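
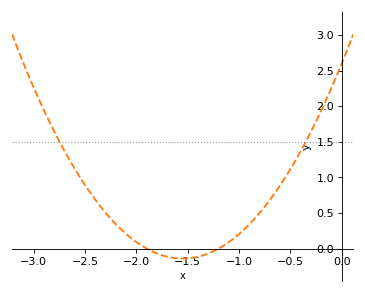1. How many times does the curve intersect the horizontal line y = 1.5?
2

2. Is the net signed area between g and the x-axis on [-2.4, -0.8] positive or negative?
positive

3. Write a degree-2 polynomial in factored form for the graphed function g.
y = 1.14(x + 1.9)(x + 1.2)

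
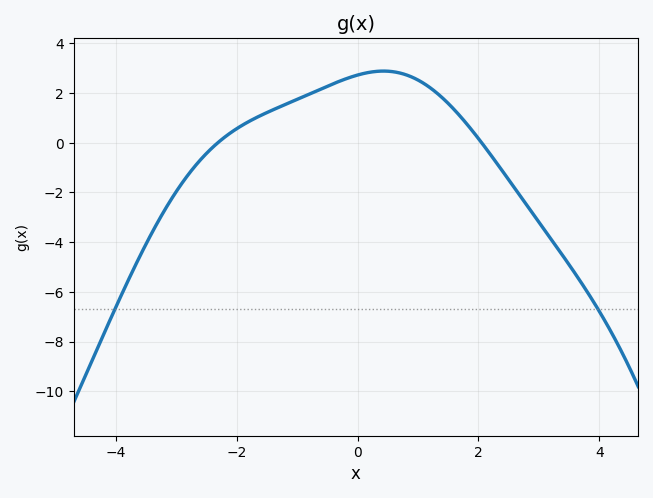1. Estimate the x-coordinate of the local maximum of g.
0.4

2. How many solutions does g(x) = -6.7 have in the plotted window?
2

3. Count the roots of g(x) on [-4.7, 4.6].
2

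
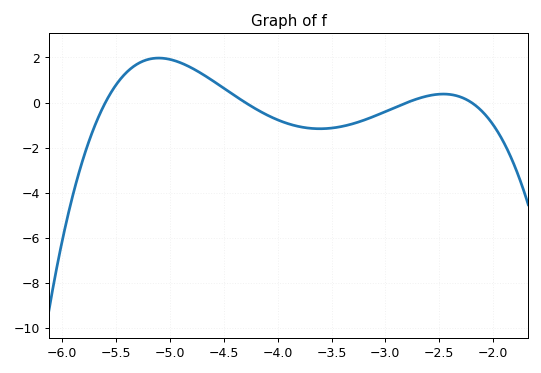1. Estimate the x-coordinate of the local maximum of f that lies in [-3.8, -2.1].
-2.5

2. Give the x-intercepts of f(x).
-5.6, -4.3, -2.8, -2.2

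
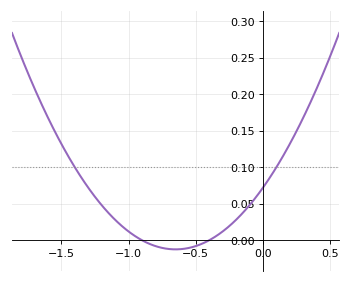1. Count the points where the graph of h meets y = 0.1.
2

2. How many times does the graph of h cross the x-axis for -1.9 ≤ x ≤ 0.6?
2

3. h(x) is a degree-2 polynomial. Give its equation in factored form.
y = 0.2(x + 0.9)(x + 0.4)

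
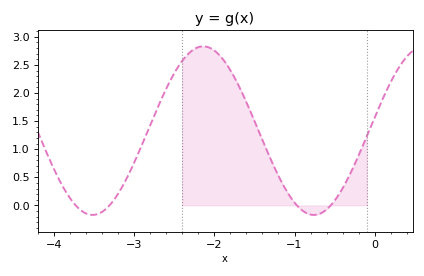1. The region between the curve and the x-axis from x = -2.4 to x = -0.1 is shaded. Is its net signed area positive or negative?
positive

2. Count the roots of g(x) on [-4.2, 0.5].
4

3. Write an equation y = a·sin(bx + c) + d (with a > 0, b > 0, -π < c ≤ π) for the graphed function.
y = 1.5sin(2.28x + 0.162) + 1.33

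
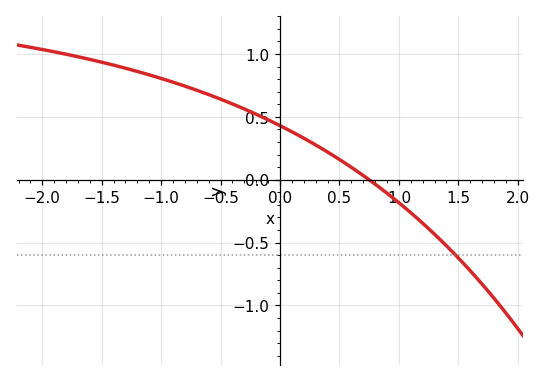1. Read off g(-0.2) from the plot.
0.5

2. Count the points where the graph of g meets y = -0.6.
1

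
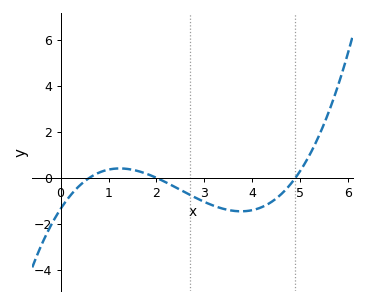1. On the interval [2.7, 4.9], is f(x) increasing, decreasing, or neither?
neither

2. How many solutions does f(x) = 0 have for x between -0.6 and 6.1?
3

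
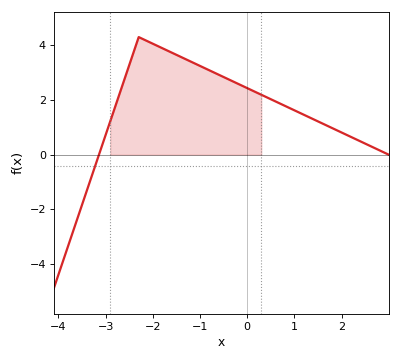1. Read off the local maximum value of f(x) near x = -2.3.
4.3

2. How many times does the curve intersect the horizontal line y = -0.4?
1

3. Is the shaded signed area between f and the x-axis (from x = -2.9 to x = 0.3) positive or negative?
positive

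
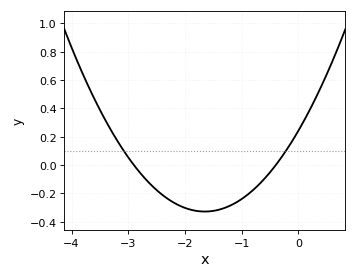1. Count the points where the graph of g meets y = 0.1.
2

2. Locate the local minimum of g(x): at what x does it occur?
-1.6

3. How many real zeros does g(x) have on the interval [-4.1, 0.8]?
2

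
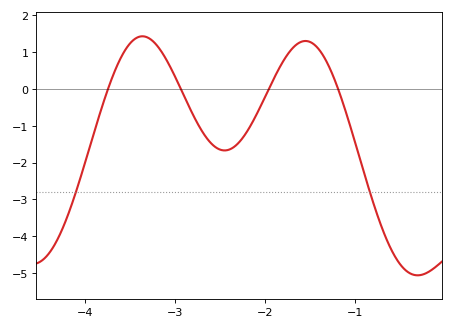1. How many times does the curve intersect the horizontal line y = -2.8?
2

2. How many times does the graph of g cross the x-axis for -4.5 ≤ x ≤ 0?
4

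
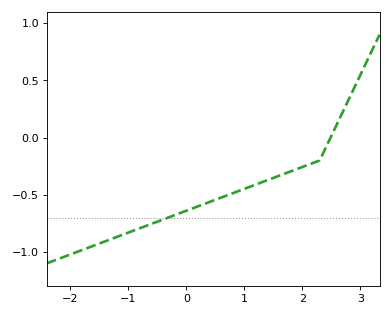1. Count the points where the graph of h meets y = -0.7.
1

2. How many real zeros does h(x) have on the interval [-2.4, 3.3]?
1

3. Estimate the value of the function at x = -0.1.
-0.65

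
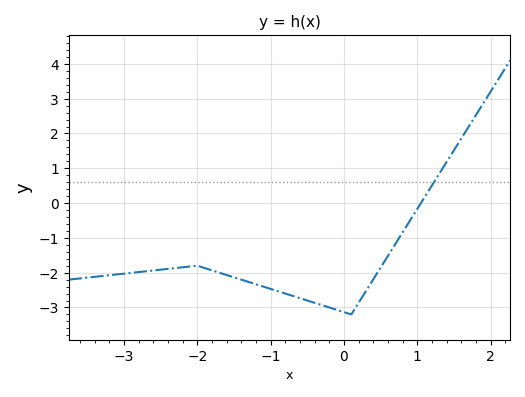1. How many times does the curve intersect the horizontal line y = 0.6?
1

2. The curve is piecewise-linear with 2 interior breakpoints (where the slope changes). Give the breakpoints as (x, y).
(-2, -1.8); (0.1, -3.2)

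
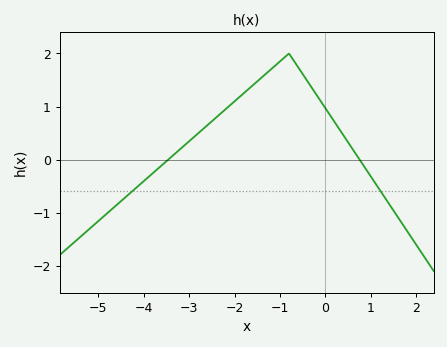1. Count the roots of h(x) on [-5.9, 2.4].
2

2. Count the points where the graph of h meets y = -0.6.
2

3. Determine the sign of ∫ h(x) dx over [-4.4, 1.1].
positive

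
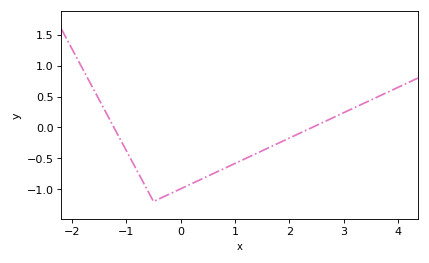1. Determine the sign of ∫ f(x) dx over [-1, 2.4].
negative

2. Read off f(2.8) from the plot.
0.15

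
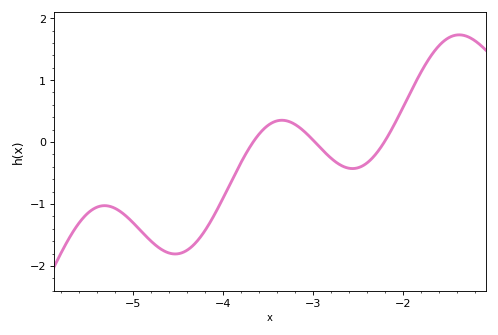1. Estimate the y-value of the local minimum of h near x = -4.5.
-1.81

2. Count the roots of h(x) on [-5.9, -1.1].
3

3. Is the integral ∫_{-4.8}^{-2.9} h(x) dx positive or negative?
negative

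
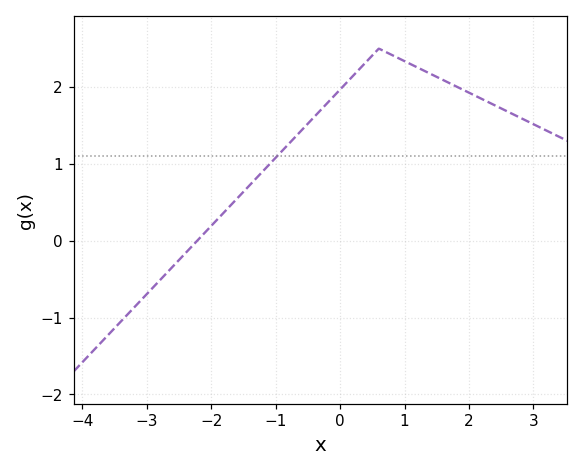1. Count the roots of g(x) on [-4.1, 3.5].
1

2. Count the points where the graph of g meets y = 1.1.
1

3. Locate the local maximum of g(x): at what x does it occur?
0.6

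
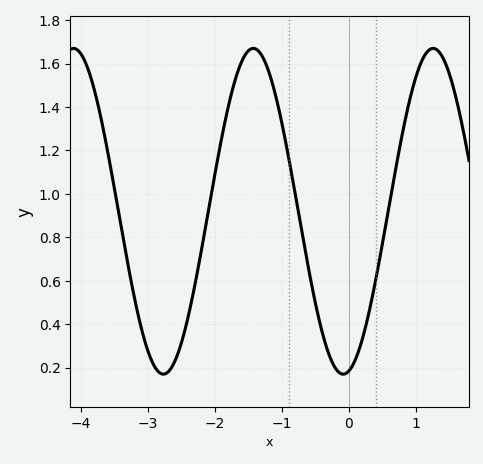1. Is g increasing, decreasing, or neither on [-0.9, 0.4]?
neither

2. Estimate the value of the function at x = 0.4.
0.604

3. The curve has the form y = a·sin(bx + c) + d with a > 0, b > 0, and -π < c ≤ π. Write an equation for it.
y = 0.75sin(2.34x - 1.37) + 0.92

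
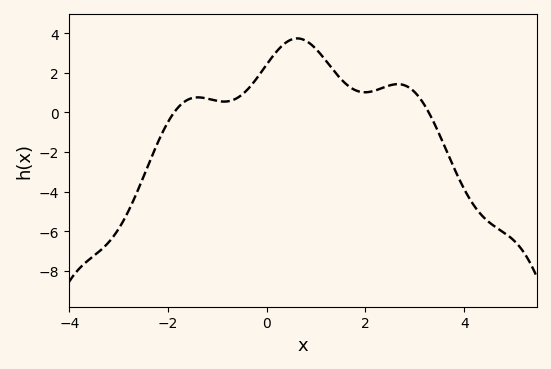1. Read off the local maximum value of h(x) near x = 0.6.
3.8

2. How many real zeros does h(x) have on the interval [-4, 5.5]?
2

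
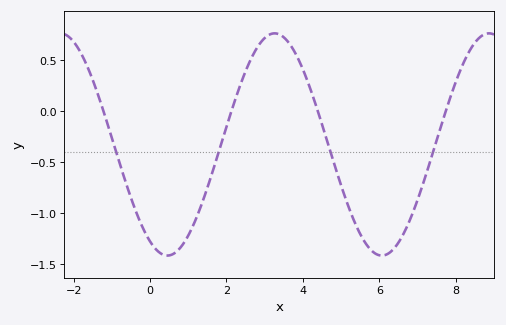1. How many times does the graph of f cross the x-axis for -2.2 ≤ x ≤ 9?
4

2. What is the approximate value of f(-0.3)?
-1.05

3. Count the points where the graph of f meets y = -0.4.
4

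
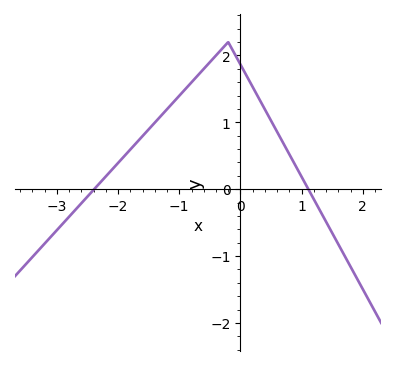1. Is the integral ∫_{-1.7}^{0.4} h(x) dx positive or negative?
positive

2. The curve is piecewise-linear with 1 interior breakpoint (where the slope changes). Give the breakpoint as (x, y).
(-0.2, 2.2)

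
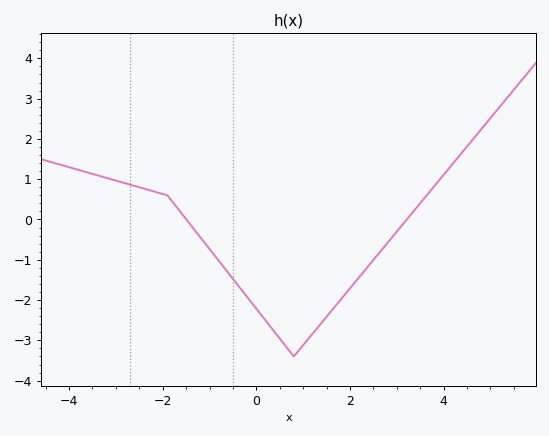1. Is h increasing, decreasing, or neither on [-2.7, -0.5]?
decreasing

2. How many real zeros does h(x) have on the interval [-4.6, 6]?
2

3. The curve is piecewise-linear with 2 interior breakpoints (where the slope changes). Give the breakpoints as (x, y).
(-1.9, 0.6); (0.8, -3.4)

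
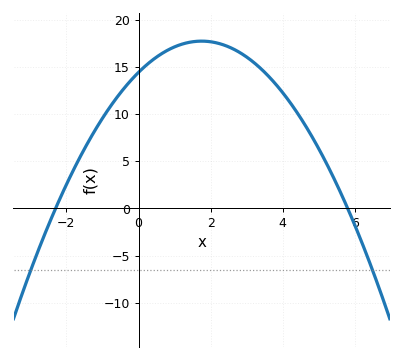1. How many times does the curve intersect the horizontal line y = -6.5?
2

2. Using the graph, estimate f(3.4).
14.8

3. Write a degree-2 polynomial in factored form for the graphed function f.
y = -1.08(x + 2.3)(x - 5.8)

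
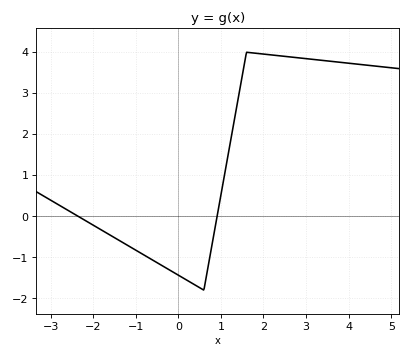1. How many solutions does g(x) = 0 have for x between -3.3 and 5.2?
2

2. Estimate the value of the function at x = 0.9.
-0.1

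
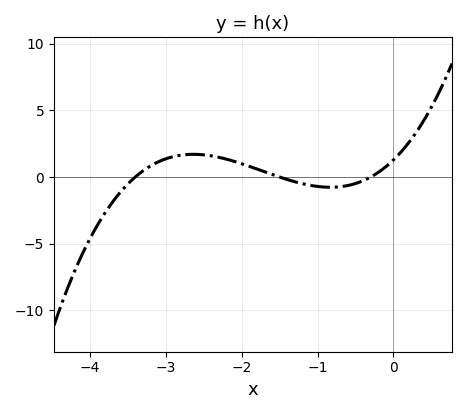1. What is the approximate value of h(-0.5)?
-0.5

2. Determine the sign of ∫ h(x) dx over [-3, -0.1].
positive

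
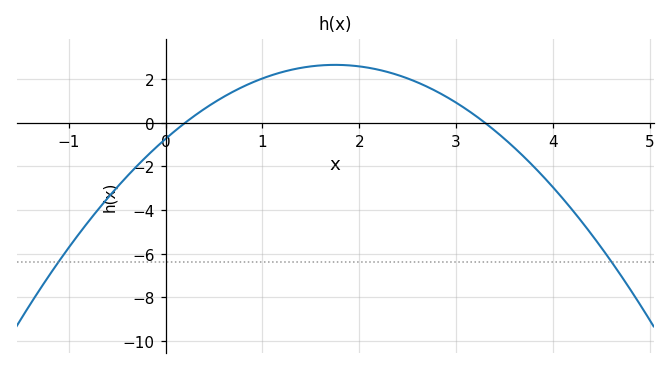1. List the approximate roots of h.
0.2, 3.3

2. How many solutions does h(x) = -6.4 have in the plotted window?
2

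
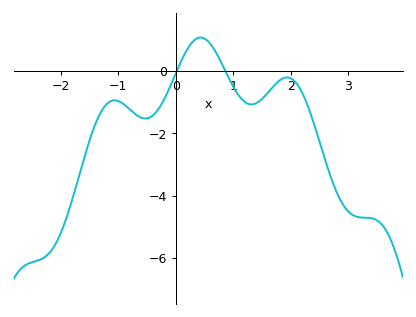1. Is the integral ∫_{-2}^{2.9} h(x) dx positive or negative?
negative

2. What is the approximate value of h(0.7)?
0.595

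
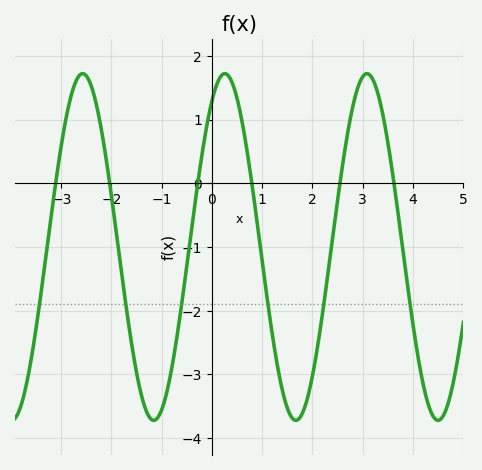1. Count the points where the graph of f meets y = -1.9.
6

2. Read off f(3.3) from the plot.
1.42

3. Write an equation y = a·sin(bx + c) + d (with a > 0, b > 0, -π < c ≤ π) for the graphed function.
y = 2.72sin(2.22x + 1) - 1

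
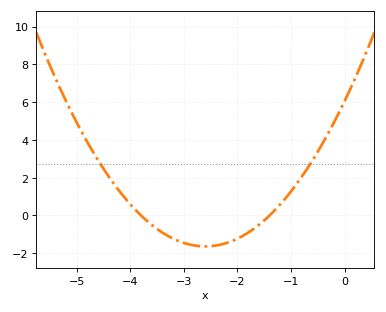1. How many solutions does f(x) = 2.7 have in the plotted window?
2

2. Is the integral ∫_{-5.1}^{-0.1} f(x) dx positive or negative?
positive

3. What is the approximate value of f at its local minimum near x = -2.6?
-1.64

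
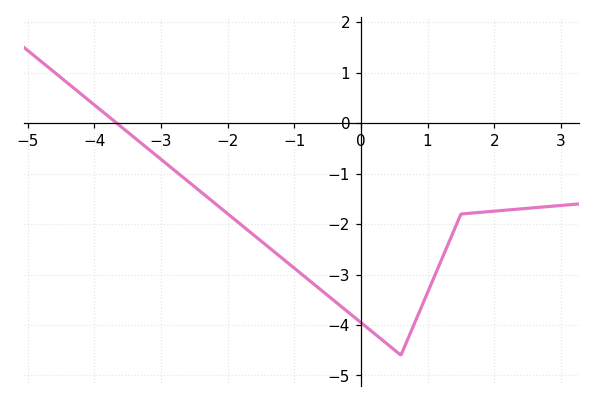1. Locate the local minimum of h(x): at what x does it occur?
0.6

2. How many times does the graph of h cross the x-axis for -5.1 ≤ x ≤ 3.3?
1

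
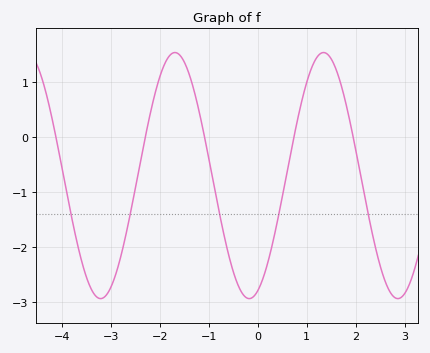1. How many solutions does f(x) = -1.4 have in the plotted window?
5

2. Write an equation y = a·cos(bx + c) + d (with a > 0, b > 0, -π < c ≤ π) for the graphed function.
y = 2.23cos(2.1x - 2.8) - 0.7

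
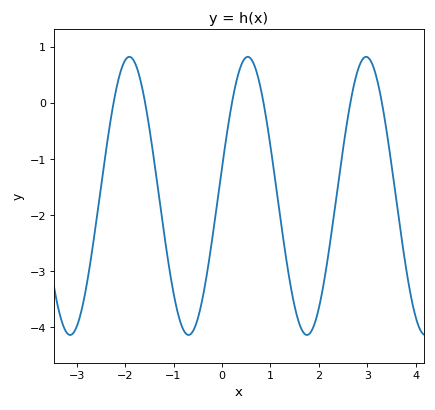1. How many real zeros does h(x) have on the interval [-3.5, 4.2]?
6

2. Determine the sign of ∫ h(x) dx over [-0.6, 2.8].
negative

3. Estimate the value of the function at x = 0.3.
0.4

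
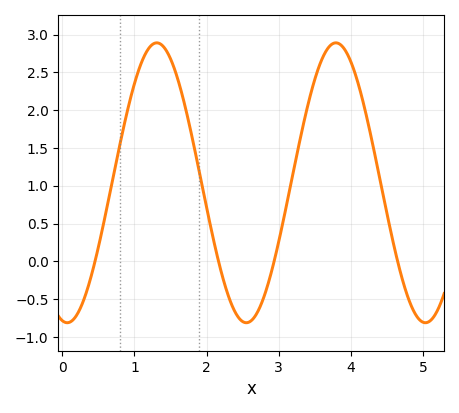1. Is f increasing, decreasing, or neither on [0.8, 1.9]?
neither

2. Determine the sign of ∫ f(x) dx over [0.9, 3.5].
positive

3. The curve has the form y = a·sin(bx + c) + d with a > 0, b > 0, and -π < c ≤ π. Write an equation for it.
y = 1.85sin(2.5x - 1.7) + 1.04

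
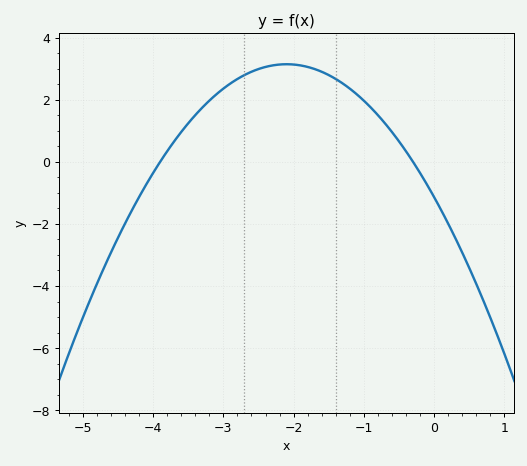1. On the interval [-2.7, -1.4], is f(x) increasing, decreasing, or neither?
neither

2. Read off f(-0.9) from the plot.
1.75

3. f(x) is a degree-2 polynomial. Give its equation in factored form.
y = -0.97(x + 3.9)(x + 0.3)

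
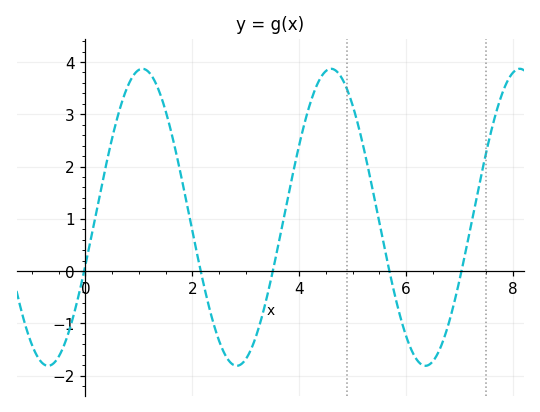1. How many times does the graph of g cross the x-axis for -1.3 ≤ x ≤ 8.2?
5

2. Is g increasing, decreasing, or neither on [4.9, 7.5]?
neither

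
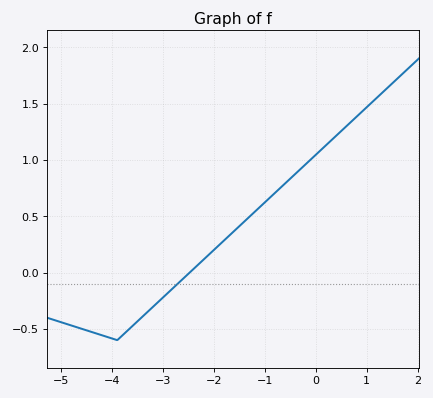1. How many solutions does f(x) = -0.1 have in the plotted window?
1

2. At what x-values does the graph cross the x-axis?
-2.5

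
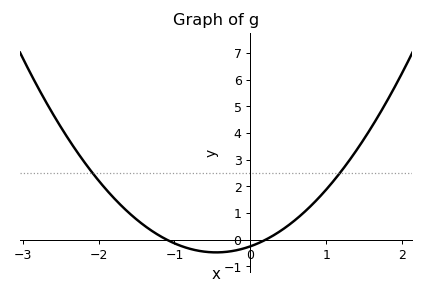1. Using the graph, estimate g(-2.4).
3.79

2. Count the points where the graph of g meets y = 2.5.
2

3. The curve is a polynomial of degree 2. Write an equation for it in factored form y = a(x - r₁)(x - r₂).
y = 1.12(x + 1.1)(x - 0.2)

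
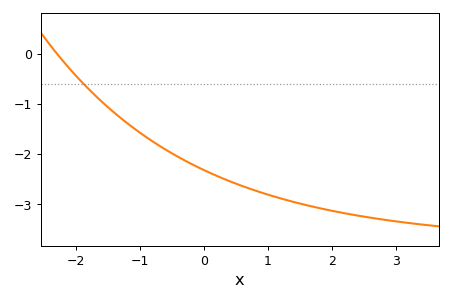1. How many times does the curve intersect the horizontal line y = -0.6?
1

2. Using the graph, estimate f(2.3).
-3.21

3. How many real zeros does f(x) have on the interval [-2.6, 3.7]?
1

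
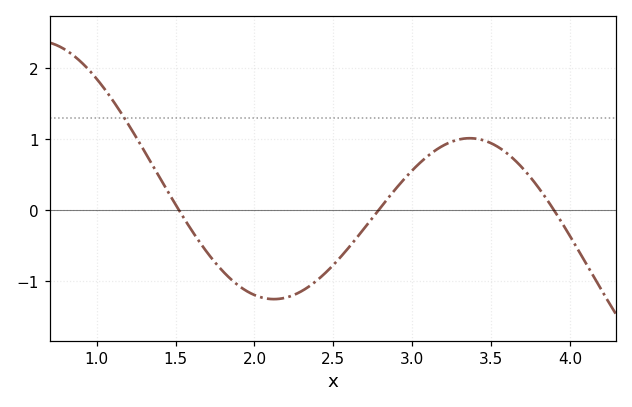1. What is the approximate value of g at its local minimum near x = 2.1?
-1.26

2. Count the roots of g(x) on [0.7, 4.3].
3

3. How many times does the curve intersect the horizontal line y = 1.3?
1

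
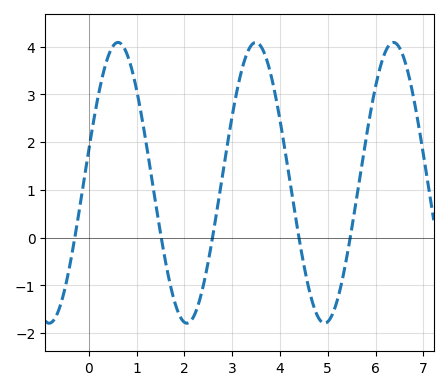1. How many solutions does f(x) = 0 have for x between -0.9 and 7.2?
5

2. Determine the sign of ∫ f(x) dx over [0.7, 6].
positive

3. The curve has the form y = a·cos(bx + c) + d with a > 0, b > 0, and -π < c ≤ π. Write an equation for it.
y = 2.94cos(2.2x - 1.3) + 1.15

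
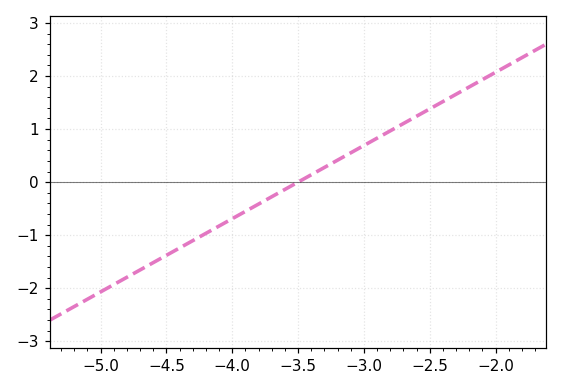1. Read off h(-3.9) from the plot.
-0.552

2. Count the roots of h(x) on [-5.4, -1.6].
1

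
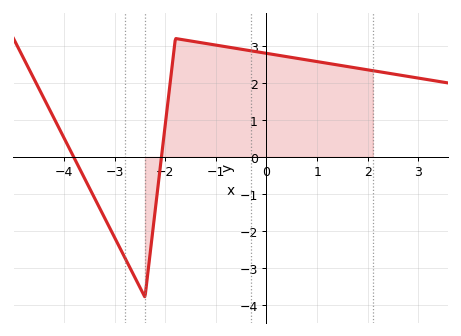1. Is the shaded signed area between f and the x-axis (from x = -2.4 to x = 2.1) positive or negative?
positive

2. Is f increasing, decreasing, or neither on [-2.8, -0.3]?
neither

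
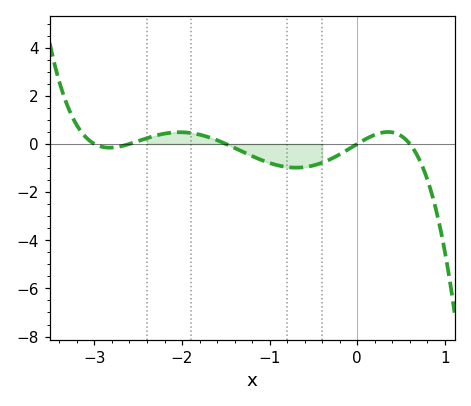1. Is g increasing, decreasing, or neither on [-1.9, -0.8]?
decreasing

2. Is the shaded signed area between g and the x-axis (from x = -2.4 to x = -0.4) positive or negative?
negative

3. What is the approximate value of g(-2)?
0.484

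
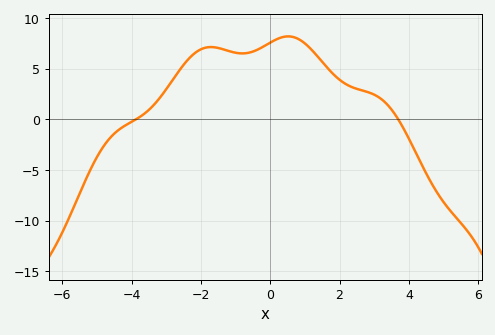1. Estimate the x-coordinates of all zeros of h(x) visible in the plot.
-3.8, 3.6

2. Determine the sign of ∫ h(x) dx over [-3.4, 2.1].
positive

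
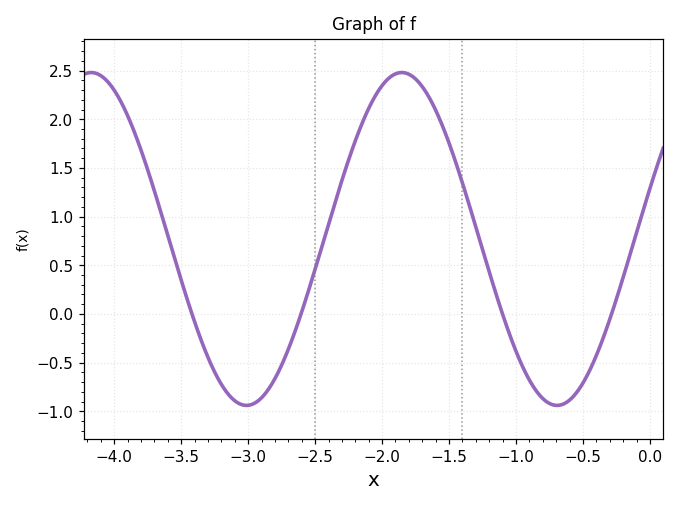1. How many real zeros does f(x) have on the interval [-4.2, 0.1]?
4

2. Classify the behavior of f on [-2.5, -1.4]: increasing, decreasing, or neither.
neither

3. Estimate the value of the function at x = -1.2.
0.45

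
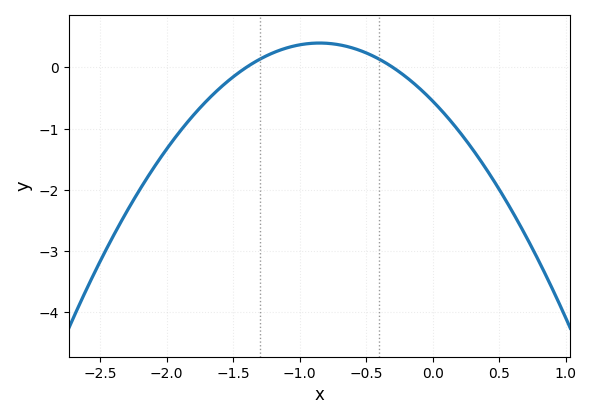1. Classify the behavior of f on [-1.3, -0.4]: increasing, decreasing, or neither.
neither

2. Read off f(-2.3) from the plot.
-2.36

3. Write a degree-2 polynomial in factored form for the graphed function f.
y = -1.31(x + 1.4)(x + 0.3)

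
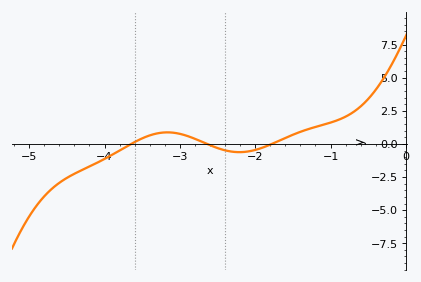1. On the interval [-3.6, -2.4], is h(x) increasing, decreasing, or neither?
neither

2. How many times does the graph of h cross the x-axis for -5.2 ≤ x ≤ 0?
3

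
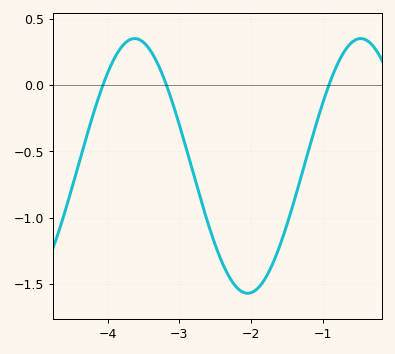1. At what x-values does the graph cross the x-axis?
-4.07, -3.18, -0.91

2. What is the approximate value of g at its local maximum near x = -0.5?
0.35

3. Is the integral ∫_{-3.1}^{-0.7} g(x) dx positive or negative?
negative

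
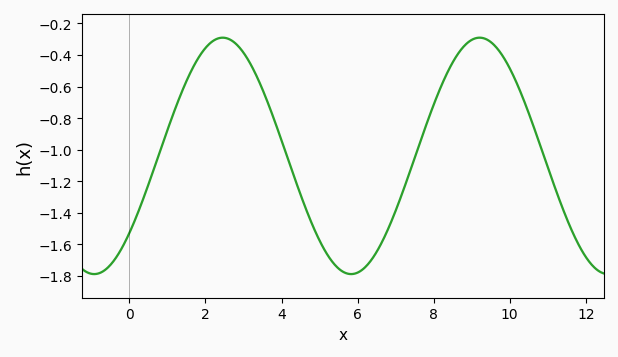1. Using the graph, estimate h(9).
-0.3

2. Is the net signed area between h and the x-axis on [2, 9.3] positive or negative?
negative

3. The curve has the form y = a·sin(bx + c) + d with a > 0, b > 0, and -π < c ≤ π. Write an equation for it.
y = 0.75sin(0.93x - 0.71) - 1.04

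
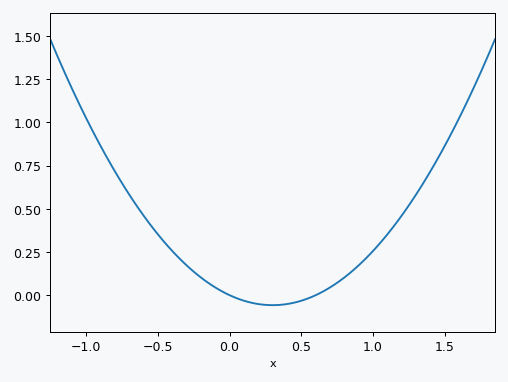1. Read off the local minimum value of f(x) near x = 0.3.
-0.058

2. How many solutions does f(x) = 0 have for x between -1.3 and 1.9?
2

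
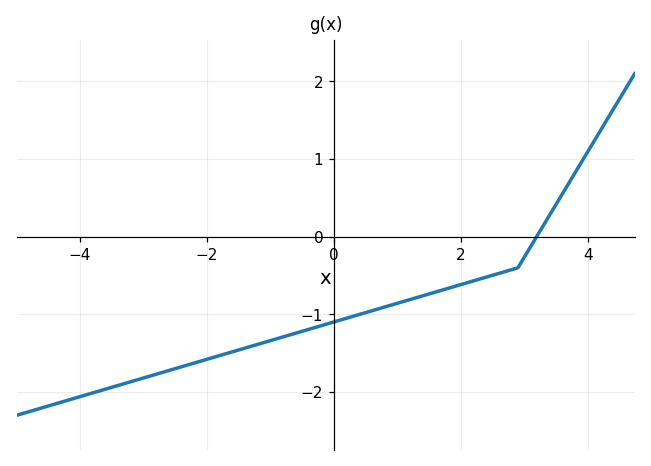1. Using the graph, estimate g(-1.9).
-1.55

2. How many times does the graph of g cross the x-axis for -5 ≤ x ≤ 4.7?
1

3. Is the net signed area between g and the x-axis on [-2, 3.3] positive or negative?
negative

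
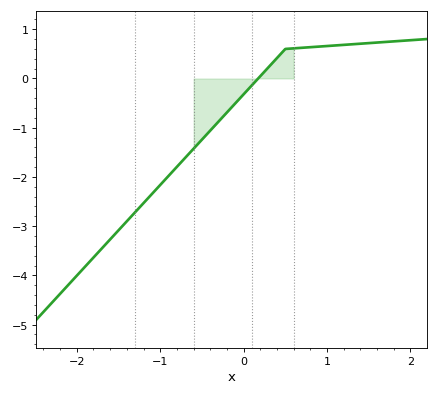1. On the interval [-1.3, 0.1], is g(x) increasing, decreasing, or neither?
increasing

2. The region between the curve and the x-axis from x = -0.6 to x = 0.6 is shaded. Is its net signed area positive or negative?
negative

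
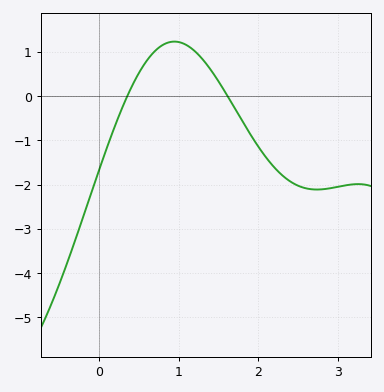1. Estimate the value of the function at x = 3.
-2.05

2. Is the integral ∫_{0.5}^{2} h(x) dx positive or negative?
positive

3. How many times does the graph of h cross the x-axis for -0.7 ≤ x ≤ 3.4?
2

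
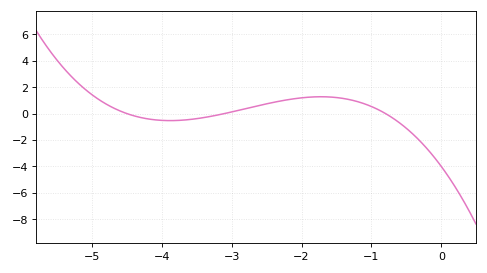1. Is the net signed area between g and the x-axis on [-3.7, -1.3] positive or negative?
positive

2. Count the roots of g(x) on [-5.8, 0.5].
3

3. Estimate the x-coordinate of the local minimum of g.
-3.9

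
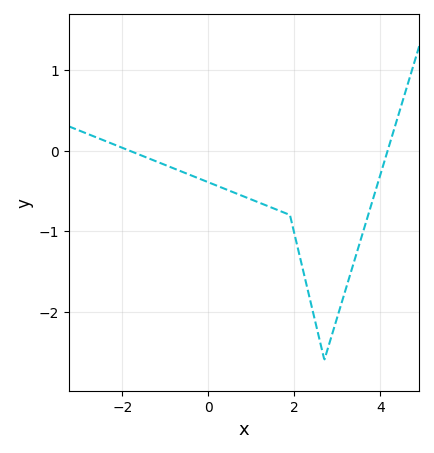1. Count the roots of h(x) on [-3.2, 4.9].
2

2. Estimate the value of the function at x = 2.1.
-1.25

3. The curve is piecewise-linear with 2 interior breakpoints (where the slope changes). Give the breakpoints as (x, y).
(1.9, -0.8); (2.7, -2.6)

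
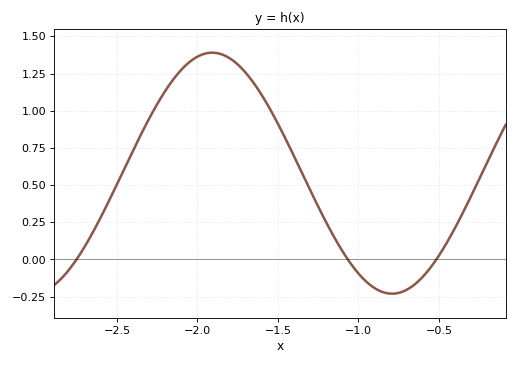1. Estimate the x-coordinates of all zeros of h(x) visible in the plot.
-2.75, -1.05, -0.5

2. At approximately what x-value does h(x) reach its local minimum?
-0.8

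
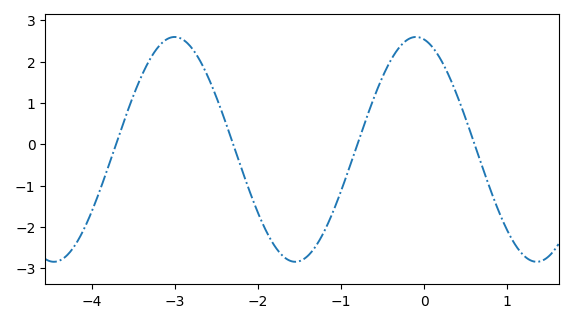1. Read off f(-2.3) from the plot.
0.004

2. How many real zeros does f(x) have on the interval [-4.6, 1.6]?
4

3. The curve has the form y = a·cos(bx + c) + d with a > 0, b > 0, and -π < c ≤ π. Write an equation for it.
y = 2.72cos(2.16x + 0.21) - 0.12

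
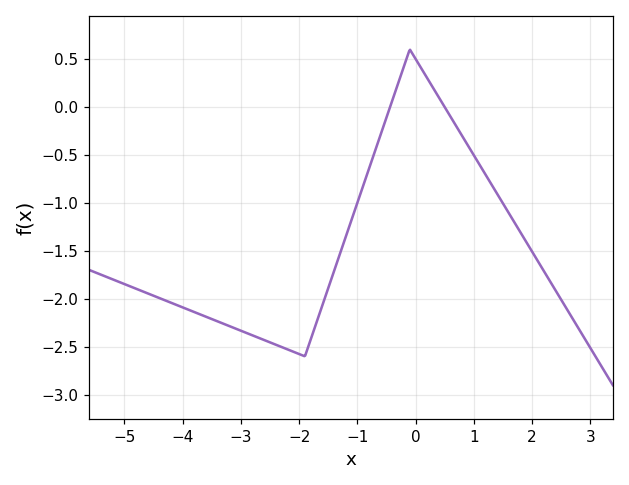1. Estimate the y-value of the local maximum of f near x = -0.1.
0.598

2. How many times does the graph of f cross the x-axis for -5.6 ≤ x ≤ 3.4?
2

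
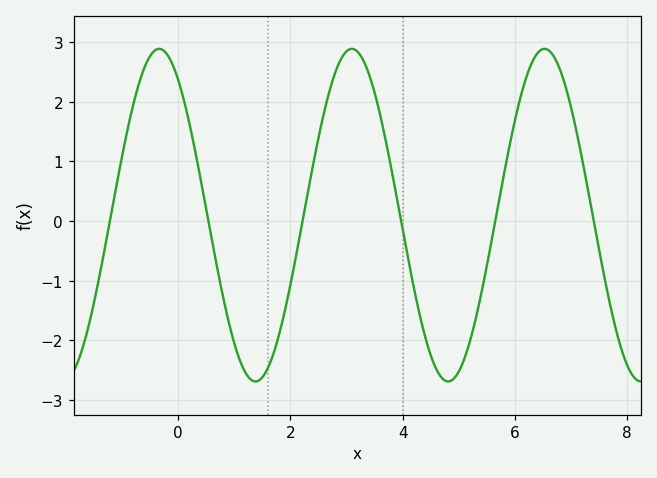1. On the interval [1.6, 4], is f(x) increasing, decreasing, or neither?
neither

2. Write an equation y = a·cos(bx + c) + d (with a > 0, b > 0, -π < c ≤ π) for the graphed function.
y = 2.79cos(1.83x + 0.62) + 0.1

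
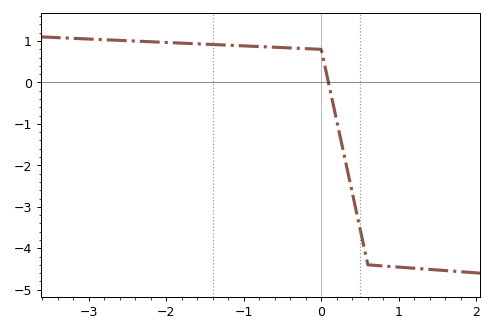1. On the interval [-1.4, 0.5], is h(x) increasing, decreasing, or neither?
decreasing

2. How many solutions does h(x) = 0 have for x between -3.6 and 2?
1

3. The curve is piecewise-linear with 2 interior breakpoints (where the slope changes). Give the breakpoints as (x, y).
(0, 0.8); (0.6, -4.4)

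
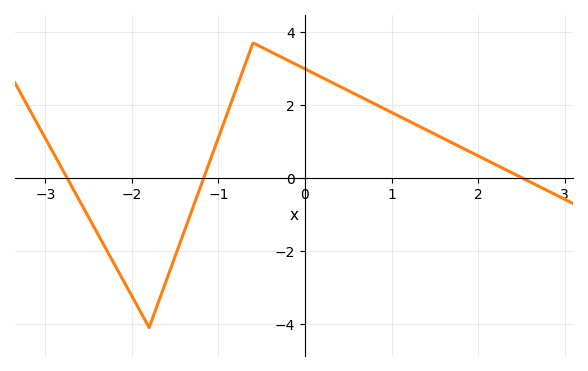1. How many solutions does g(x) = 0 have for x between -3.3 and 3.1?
3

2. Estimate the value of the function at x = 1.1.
1.68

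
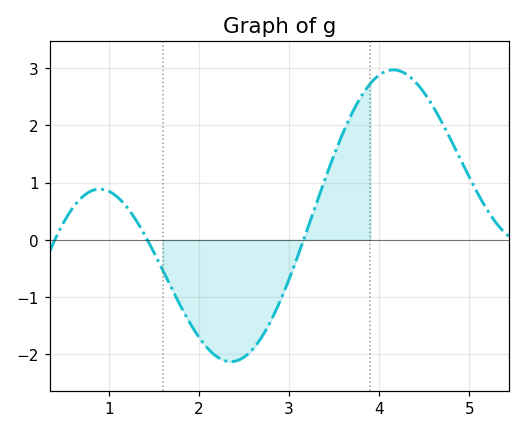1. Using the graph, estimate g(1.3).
0.4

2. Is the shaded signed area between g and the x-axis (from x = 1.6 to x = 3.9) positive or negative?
negative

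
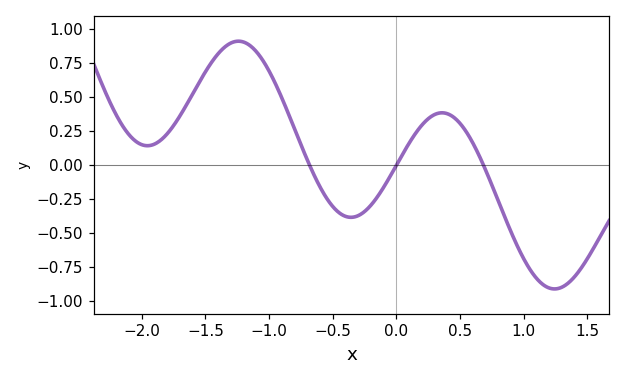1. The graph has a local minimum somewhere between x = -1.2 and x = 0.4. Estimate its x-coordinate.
-0.358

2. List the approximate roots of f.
-0.683, 0, 0.683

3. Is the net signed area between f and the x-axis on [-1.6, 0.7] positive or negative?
positive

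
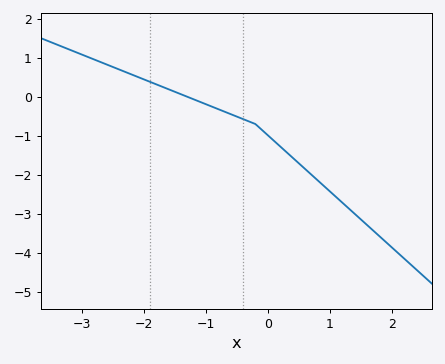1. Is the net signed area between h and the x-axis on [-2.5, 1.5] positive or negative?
negative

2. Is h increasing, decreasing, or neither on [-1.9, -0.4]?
decreasing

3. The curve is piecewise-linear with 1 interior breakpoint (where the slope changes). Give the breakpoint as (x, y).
(-0.2, -0.7)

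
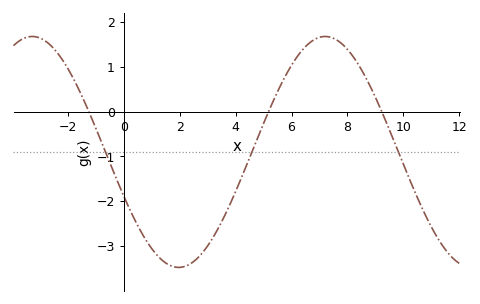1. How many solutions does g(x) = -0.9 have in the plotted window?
3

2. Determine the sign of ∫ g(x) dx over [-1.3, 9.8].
negative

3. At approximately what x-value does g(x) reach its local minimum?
2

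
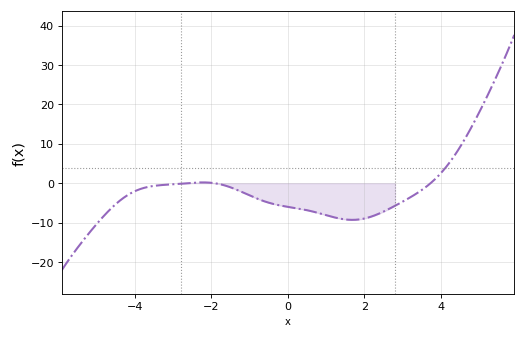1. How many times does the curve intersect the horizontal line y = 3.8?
1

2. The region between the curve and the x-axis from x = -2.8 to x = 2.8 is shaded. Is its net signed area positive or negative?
negative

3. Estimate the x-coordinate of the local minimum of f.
1.6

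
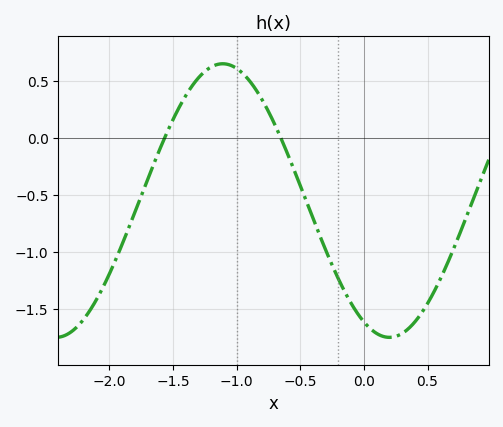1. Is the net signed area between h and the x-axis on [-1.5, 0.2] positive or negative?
negative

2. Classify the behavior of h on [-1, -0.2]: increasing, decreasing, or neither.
decreasing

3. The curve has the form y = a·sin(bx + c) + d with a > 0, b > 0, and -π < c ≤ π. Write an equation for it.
y = 1.2sin(2.4x - 2.05) - 0.55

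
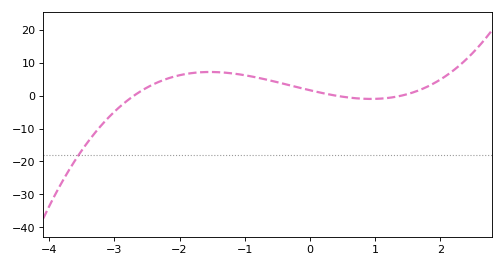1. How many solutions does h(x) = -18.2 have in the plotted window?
1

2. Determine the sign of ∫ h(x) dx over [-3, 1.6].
positive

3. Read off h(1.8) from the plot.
3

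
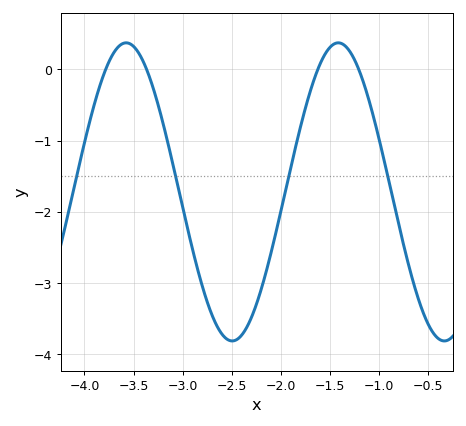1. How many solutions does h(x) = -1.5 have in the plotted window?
4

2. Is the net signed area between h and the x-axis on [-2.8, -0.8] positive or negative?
negative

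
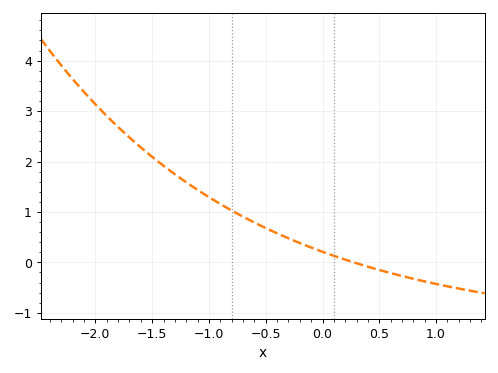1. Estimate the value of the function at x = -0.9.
1.16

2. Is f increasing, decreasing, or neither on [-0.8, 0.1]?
decreasing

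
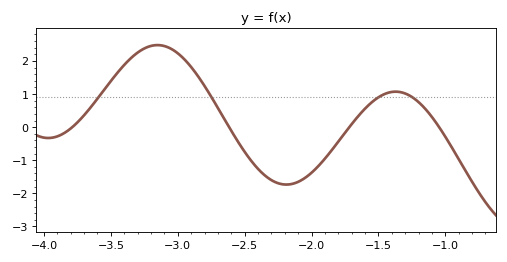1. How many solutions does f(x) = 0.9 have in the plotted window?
4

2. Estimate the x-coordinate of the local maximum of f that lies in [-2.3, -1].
-1.37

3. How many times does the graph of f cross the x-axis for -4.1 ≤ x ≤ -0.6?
4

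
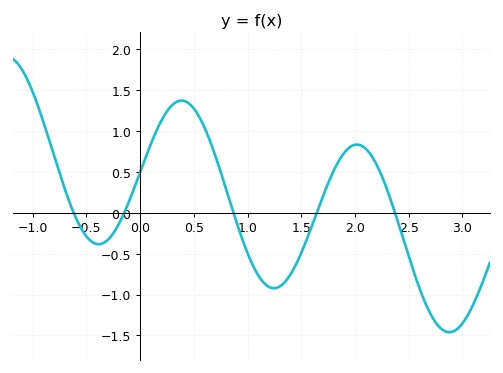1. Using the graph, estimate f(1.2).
-0.9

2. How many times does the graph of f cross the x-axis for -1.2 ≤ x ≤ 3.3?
5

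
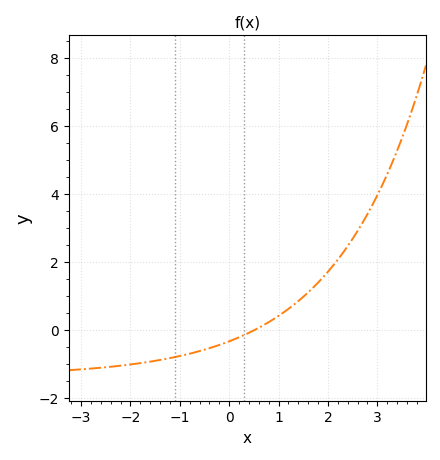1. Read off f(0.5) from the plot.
0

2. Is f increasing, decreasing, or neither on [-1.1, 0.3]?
increasing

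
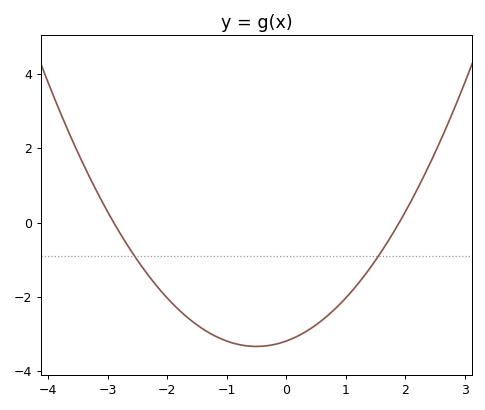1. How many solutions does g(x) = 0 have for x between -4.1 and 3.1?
2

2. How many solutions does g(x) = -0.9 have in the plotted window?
2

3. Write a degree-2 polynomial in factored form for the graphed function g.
y = 0.58(x + 2.9)(x - 1.9)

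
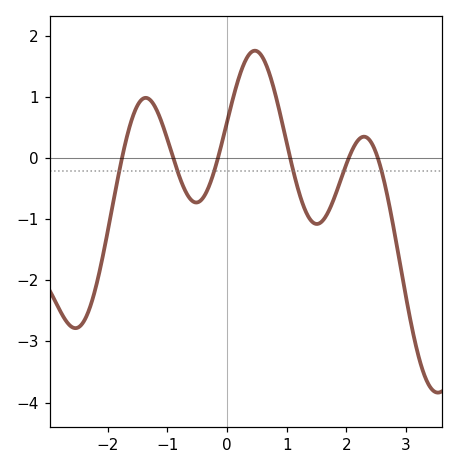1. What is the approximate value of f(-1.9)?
-0.7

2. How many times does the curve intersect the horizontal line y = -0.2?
6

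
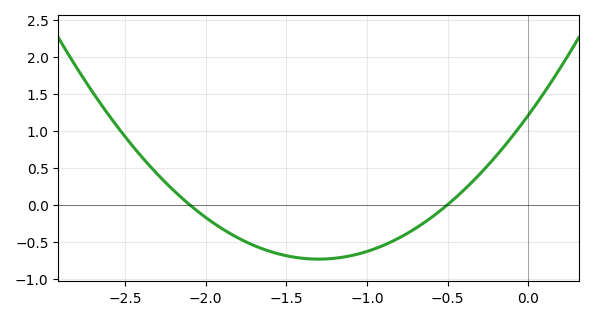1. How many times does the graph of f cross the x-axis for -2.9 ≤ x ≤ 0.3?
2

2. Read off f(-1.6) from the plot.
-0.65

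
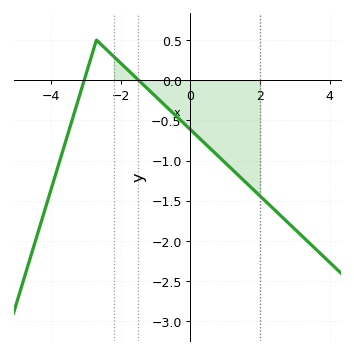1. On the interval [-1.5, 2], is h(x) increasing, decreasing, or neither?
decreasing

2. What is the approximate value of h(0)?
-0.616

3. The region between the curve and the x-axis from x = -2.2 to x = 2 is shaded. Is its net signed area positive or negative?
negative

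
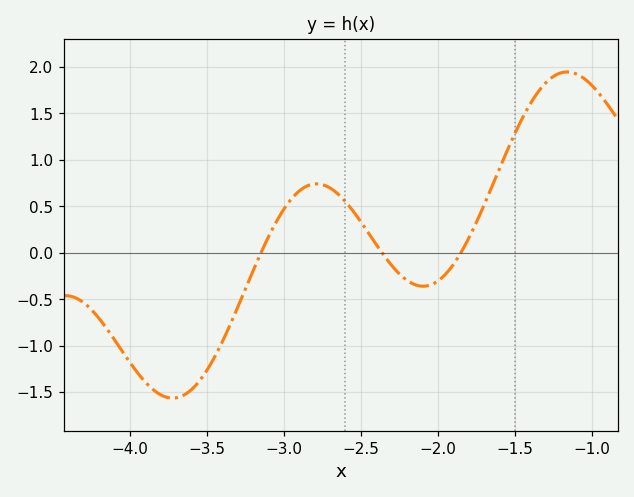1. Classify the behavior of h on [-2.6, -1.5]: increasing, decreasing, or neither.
neither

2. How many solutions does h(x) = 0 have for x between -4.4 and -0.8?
3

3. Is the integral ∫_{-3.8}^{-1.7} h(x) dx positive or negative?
negative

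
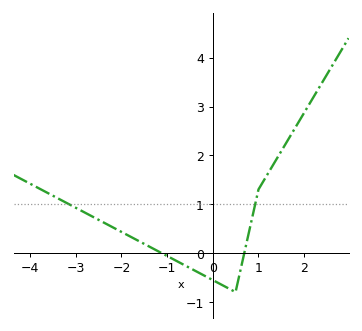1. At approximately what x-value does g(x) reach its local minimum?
0.5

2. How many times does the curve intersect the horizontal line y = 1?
2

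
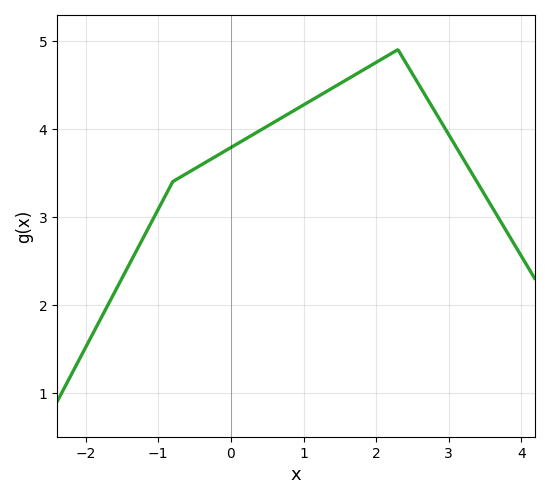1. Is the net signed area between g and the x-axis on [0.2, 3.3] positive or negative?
positive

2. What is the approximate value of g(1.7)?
4.6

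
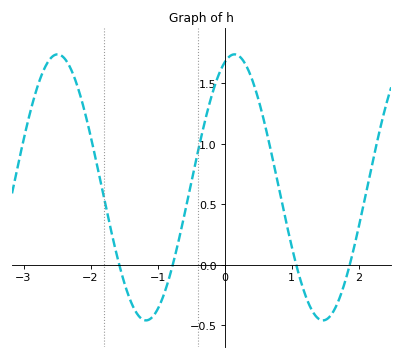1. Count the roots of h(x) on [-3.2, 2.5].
4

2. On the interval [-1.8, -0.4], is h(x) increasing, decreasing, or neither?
neither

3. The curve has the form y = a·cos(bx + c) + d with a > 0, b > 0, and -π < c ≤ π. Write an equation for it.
y = 1.1cos(2.38x - 0.35) + 0.64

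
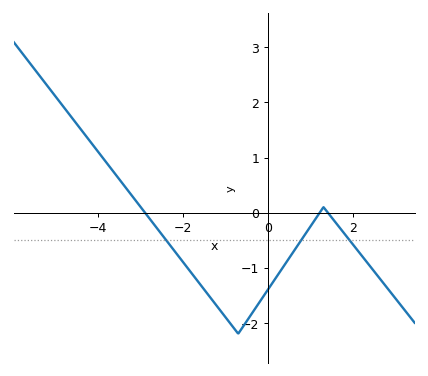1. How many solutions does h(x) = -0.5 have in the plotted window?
3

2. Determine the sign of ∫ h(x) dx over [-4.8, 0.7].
negative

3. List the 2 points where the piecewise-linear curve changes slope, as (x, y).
(-0.7, -2.2); (1.3, 0.1)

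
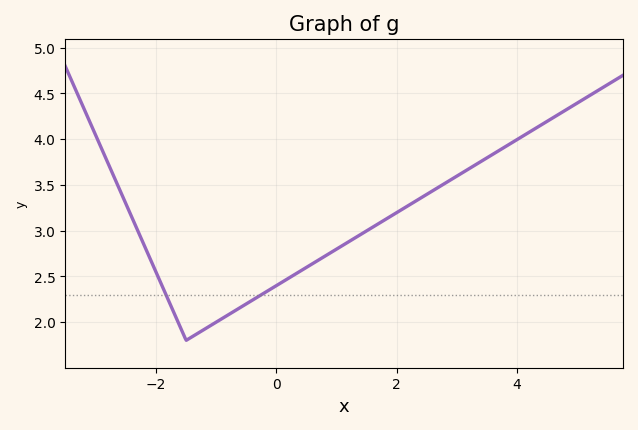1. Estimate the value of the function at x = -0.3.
2.28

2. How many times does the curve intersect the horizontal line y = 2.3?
2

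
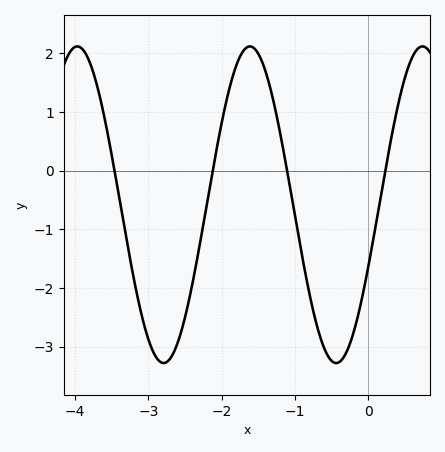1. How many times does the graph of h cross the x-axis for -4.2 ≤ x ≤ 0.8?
4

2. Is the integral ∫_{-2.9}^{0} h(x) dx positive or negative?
negative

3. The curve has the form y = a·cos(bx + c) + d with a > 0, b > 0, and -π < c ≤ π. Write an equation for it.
y = 2.7cos(2.67x - 1.97) - 0.58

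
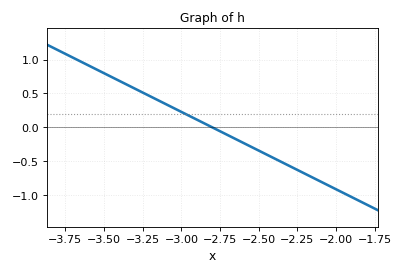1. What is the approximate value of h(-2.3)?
-0.55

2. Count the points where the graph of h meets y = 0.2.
1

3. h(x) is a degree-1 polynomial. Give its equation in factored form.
y = -1.14(x + 2.8)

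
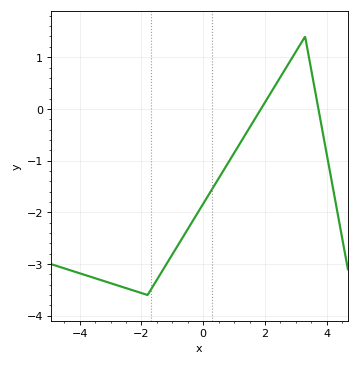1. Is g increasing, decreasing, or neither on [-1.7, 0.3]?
increasing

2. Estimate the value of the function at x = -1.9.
-3.6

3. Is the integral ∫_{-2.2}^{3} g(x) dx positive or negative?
negative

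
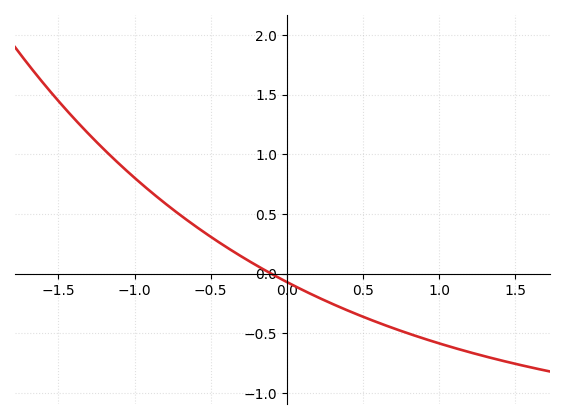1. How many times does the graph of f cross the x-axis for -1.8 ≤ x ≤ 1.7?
1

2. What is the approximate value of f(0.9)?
-0.544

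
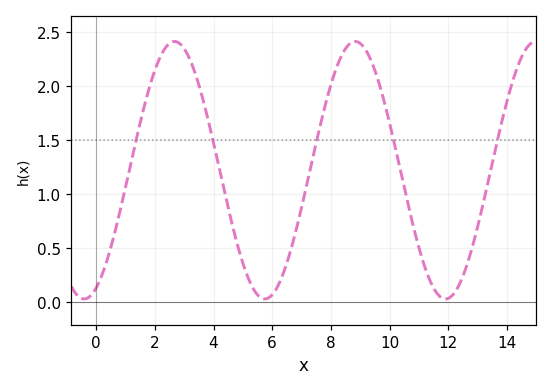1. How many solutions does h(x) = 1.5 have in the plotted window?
5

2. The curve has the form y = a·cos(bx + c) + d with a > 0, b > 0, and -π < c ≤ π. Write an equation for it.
y = 1.19cos(1.02x - 2.72) + 1.22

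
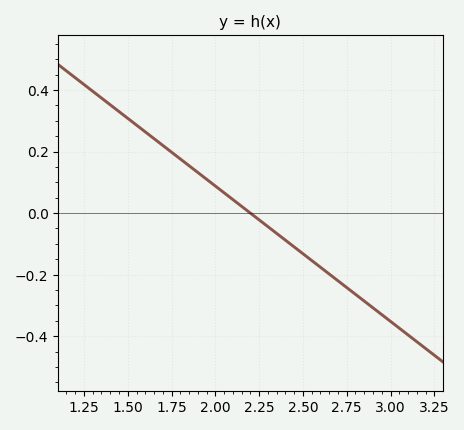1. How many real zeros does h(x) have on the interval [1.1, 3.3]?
1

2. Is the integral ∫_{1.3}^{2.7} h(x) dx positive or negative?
positive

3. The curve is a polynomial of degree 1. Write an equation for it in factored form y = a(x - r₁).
y = -0.44(x - 2.2)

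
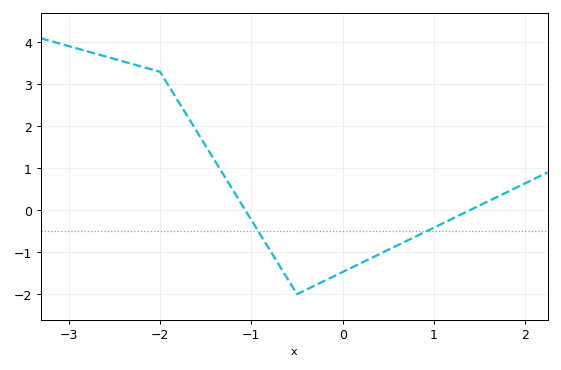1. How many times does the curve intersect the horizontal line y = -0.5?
2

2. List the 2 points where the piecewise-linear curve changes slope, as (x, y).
(-2, 3.3); (-0.5, -2)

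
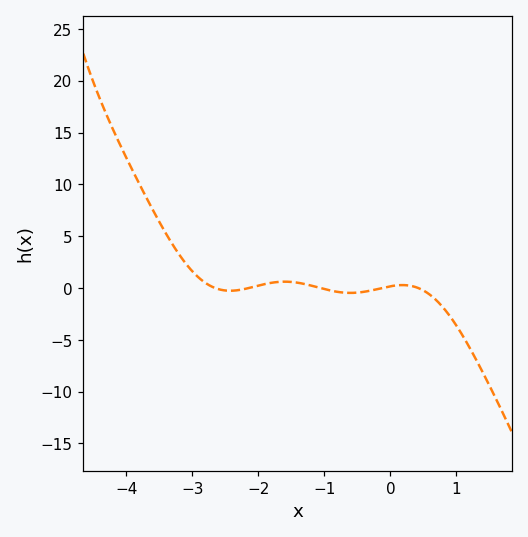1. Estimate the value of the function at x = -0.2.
0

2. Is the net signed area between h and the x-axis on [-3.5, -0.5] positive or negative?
positive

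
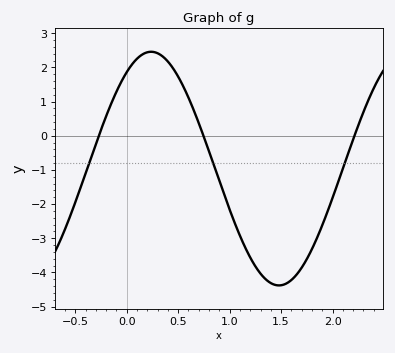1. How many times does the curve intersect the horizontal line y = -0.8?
3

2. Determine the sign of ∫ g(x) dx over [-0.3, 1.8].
negative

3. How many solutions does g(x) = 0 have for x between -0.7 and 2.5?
3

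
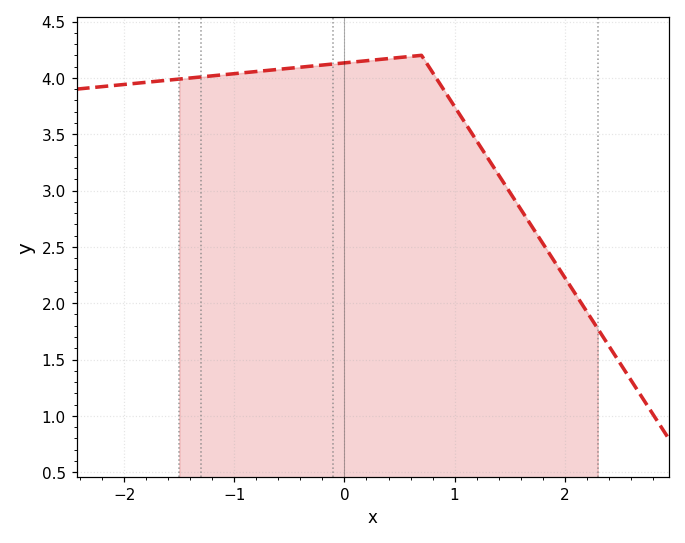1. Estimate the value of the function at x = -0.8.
4.06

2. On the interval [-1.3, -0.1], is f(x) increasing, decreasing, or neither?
increasing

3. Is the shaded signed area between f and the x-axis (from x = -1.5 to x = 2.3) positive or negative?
positive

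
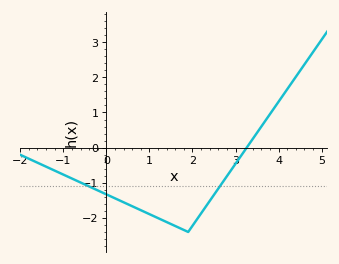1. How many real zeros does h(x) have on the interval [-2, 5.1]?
1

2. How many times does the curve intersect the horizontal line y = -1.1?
2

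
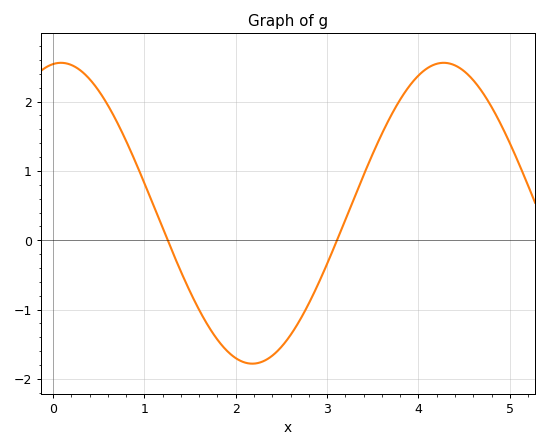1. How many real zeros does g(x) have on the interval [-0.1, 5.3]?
2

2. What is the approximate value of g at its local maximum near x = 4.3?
2.56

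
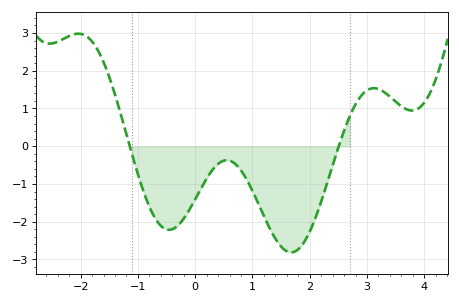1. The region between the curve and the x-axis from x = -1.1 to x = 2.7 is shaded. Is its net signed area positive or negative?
negative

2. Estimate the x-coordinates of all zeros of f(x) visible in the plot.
-1.1, 2.5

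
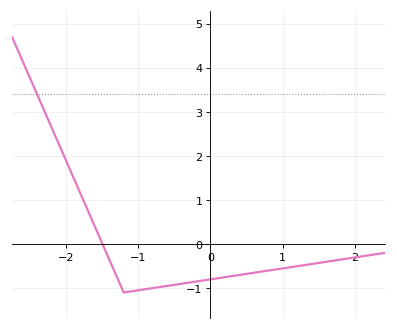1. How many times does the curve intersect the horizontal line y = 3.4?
1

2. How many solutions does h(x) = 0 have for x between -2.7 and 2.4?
1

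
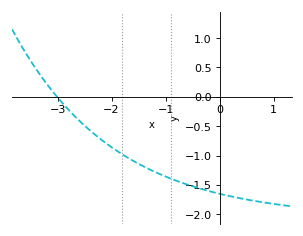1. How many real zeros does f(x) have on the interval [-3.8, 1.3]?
1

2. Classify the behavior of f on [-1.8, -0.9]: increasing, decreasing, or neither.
decreasing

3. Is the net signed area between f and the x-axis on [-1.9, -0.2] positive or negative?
negative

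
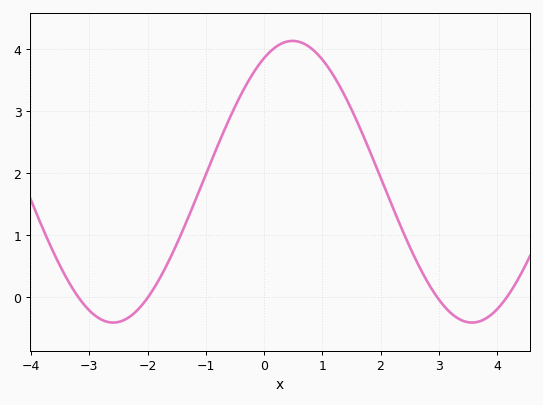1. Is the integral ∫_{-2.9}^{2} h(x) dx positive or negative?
positive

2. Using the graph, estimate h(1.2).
3.6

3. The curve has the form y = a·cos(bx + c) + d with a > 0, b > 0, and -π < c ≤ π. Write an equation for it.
y = 2.27cos(1x - 0.5) + 1.86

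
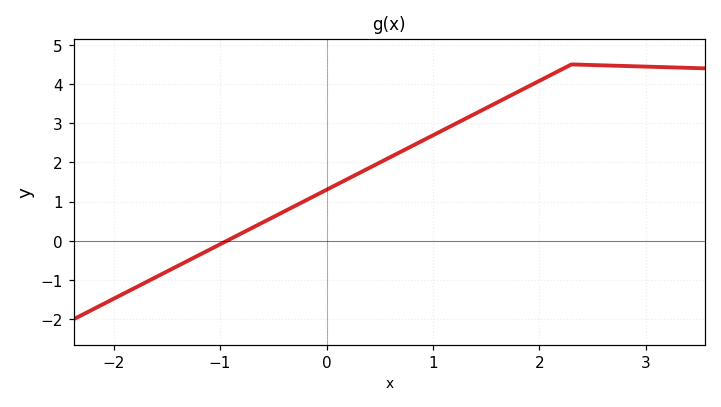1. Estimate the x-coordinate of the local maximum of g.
2.3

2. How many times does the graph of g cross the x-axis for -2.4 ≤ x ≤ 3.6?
1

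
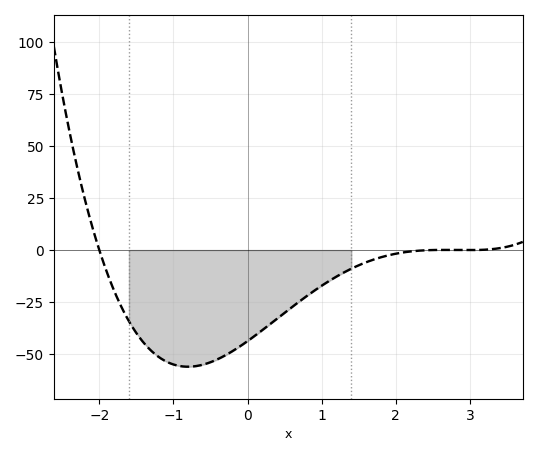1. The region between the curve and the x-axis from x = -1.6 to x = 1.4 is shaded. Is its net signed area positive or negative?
negative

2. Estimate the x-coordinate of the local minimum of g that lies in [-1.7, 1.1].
-0.804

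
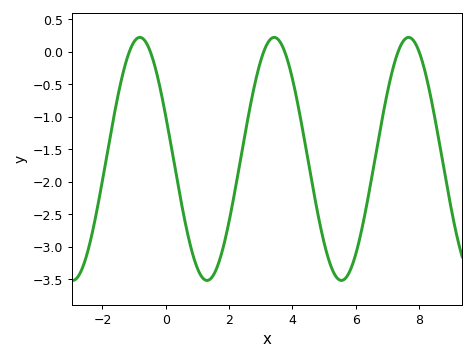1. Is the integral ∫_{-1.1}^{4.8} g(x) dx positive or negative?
negative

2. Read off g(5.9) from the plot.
-3.27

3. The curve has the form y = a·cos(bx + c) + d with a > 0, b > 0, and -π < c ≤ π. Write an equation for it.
y = 1.87cos(1.48x + 1.21) - 1.65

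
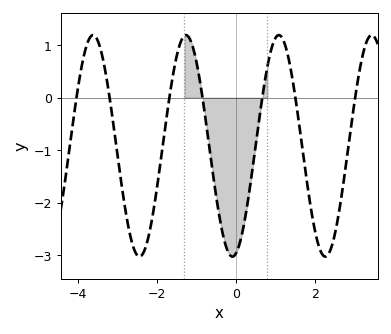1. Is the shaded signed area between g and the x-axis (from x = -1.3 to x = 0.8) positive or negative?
negative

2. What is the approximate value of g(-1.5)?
0.782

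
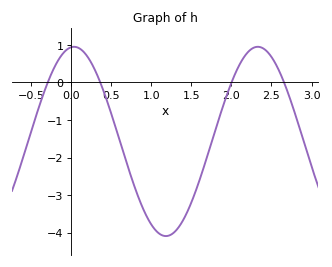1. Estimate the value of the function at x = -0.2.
0.4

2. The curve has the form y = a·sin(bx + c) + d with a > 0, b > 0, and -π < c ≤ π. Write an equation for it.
y = 2.52sin(2.7x + 1.5) - 1.57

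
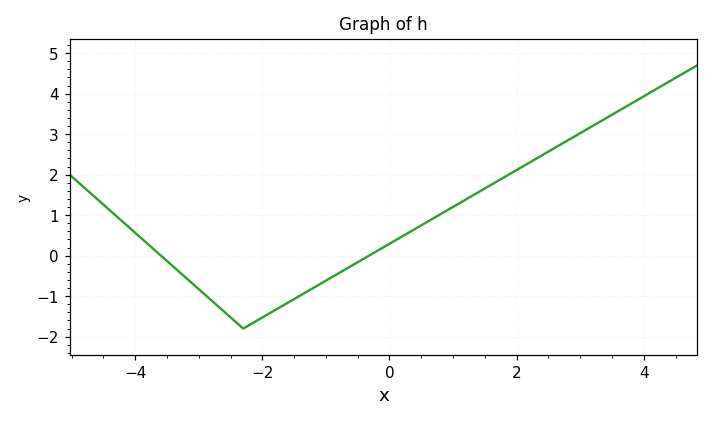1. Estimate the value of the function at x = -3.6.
0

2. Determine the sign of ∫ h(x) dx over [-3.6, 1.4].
negative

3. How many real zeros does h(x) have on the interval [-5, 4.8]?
2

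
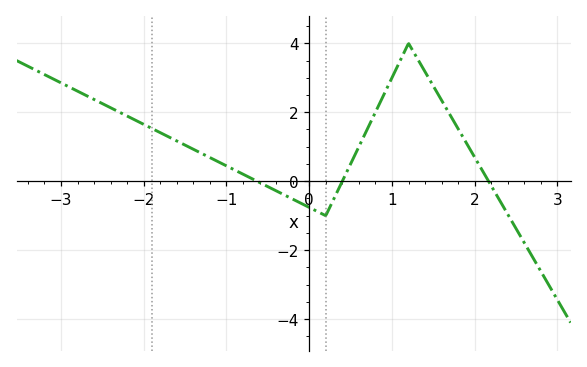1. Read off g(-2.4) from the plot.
2.2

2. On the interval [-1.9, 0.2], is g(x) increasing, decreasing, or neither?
decreasing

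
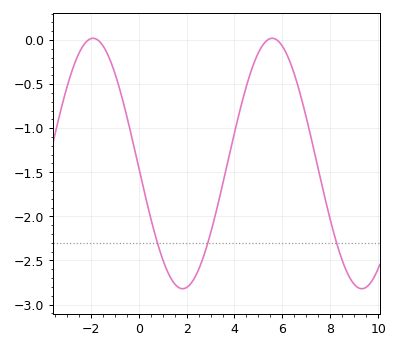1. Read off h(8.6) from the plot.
-2.55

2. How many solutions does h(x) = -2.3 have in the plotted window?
3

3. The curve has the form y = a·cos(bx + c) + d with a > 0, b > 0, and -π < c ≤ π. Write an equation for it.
y = 1.42cos(0.84x + 1.6) - 1.4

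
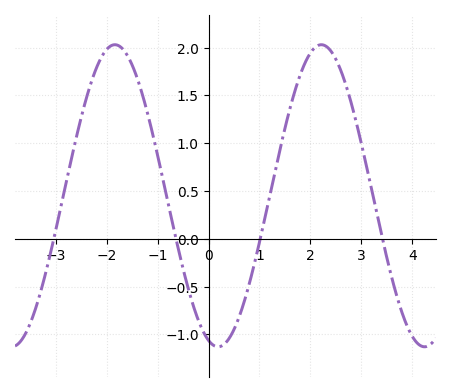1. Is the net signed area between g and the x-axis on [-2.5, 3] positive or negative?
positive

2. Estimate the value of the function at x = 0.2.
-1.15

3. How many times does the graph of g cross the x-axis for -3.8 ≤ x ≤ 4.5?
4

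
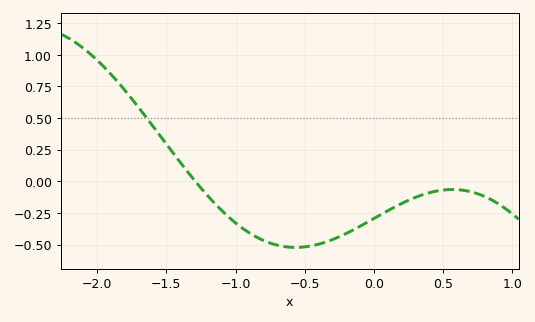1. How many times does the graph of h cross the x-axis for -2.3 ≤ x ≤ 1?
1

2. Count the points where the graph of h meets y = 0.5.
1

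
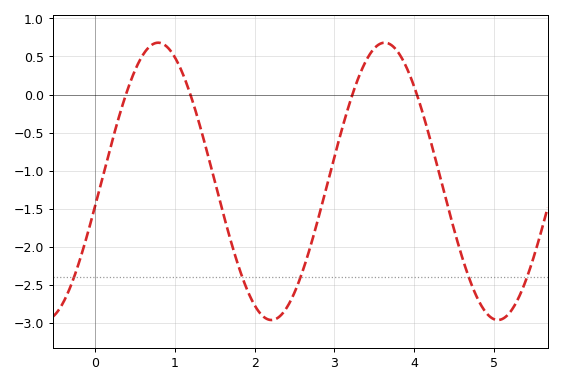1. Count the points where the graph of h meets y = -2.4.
5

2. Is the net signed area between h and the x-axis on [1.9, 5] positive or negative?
negative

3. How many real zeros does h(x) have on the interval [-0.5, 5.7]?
4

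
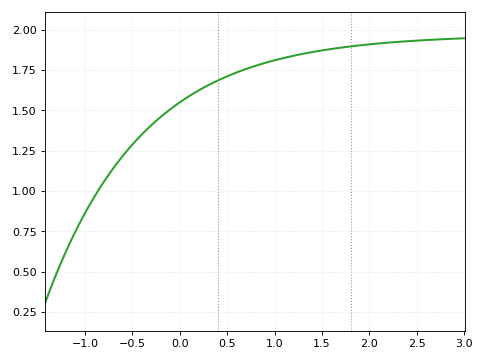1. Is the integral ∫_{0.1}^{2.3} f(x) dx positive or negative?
positive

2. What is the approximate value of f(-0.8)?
1.06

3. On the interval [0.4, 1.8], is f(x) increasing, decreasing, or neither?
increasing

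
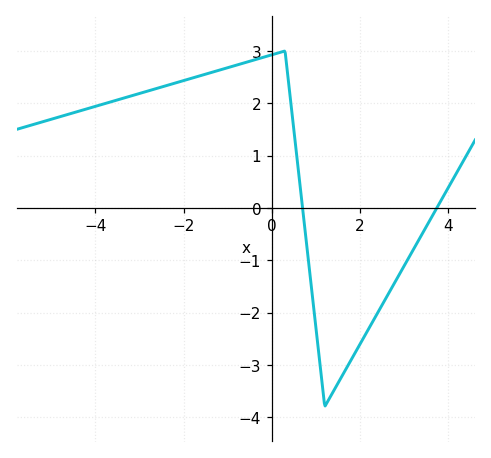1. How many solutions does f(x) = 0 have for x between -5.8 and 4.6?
2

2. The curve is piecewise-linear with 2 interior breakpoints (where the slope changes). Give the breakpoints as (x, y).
(0.3, 3); (1.2, -3.8)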